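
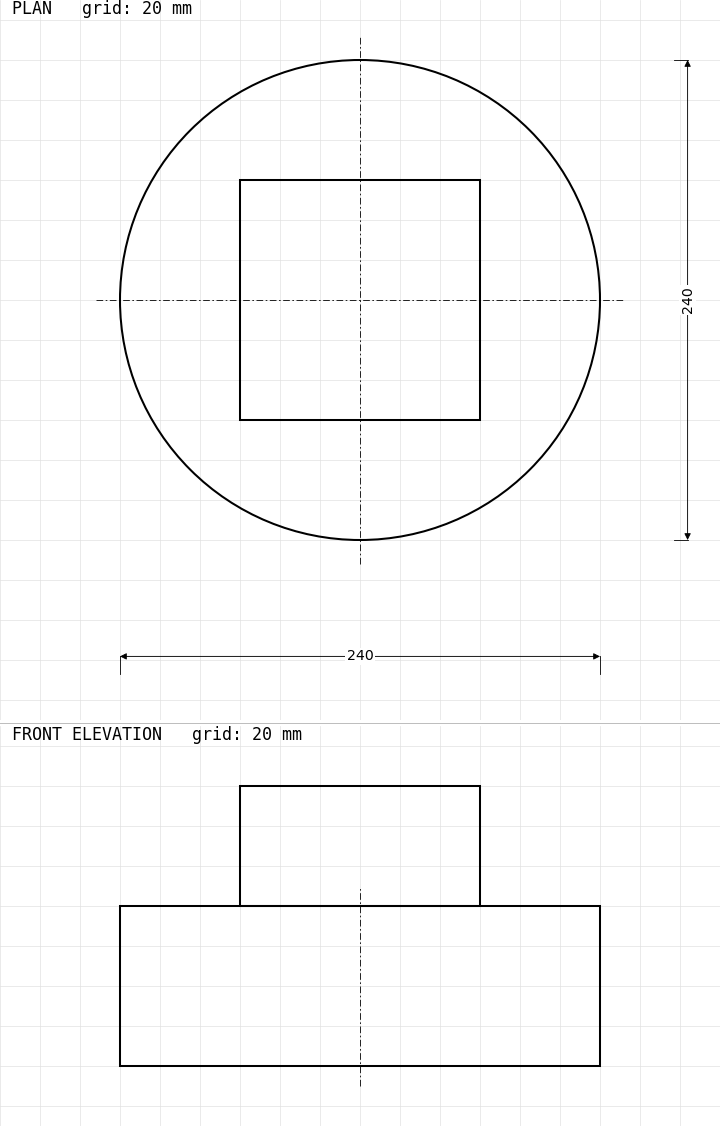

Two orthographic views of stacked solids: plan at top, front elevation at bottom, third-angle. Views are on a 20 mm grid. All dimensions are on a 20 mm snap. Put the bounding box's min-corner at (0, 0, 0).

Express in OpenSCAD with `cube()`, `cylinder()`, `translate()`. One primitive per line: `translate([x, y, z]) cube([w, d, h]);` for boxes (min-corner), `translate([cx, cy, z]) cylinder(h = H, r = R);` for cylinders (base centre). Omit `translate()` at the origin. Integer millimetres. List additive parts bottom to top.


translate([120, 120, 0]) cylinder(h = 80, r = 120);
translate([60, 60, 80]) cube([120, 120, 60]);


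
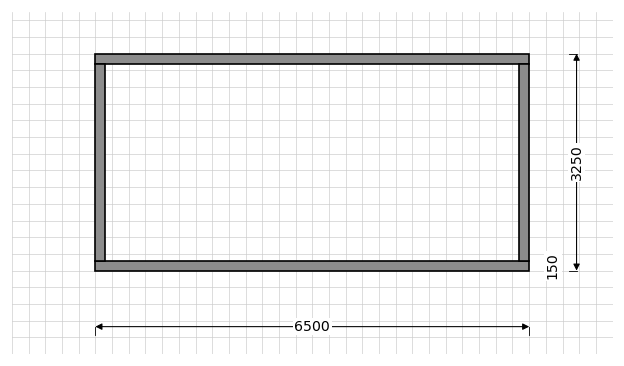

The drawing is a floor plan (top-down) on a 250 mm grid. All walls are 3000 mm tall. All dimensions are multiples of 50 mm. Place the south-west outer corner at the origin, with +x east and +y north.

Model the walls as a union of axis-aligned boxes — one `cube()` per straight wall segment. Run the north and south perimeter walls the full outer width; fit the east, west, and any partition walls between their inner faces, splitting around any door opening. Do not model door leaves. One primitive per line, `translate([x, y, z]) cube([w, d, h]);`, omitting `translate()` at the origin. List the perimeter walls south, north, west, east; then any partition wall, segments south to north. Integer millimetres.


cube([6500, 150, 3000]);
translate([0, 3100, 0]) cube([6500, 150, 3000]);
translate([0, 150, 0]) cube([150, 2950, 3000]);
translate([6350, 150, 0]) cube([150, 2950, 3000]);


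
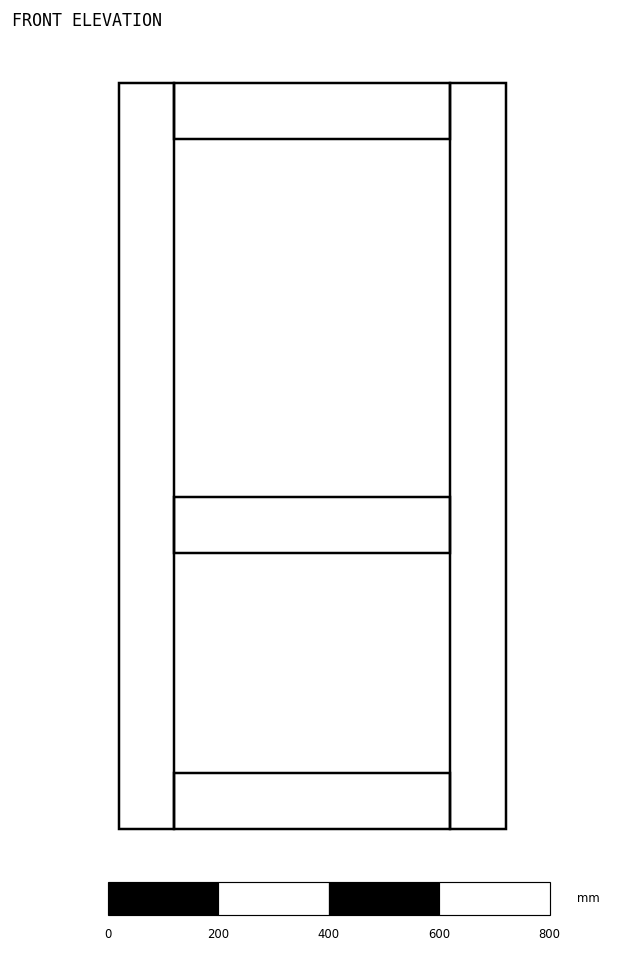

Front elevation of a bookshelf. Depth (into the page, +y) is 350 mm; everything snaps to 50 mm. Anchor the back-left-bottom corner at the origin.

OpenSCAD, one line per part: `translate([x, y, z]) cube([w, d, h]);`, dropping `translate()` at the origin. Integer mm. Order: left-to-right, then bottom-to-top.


cube([100, 350, 1350]);
translate([100, 0, 0]) cube([500, 350, 100]);
translate([100, 0, 500]) cube([500, 350, 100]);
translate([100, 0, 1250]) cube([500, 350, 100]);
translate([600, 0, 0]) cube([100, 350, 1350]);


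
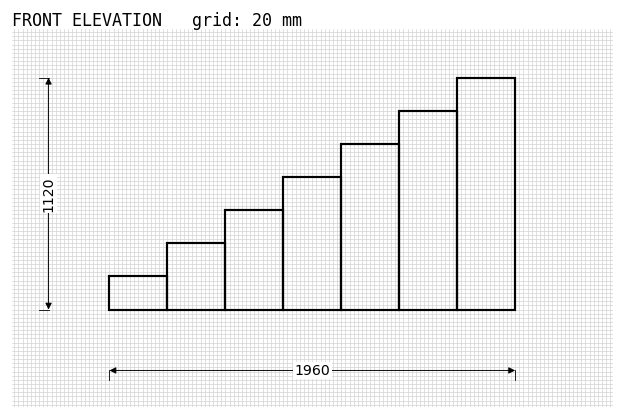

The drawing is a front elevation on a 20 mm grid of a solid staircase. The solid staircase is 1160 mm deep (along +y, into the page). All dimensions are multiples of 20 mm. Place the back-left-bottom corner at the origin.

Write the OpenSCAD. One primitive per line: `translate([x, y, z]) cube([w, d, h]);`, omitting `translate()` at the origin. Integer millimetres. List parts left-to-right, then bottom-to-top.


cube([280, 1160, 160]);
translate([280, 0, 0]) cube([280, 1160, 320]);
translate([560, 0, 0]) cube([280, 1160, 480]);
translate([840, 0, 0]) cube([280, 1160, 640]);
translate([1120, 0, 0]) cube([280, 1160, 800]);
translate([1400, 0, 0]) cube([280, 1160, 960]);
translate([1680, 0, 0]) cube([280, 1160, 1120]);


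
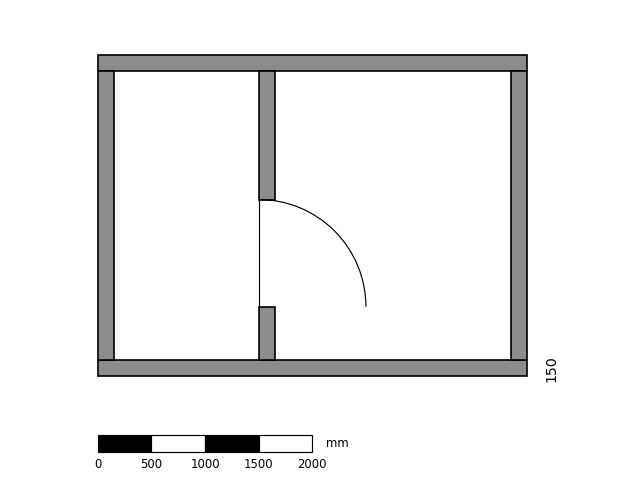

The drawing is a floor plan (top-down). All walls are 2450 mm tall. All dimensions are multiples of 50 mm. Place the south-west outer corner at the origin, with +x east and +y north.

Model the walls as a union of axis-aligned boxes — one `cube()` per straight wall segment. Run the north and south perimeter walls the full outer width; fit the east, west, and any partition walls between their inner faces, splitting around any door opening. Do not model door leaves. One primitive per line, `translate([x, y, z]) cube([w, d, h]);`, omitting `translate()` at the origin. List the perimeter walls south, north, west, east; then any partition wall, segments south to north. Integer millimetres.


cube([4000, 150, 2450]);
translate([0, 2850, 0]) cube([4000, 150, 2450]);
translate([0, 150, 0]) cube([150, 2700, 2450]);
translate([3850, 150, 0]) cube([150, 2700, 2450]);
translate([1500, 150, 0]) cube([150, 500, 2450]);
translate([1500, 1650, 0]) cube([150, 1200, 2450]);


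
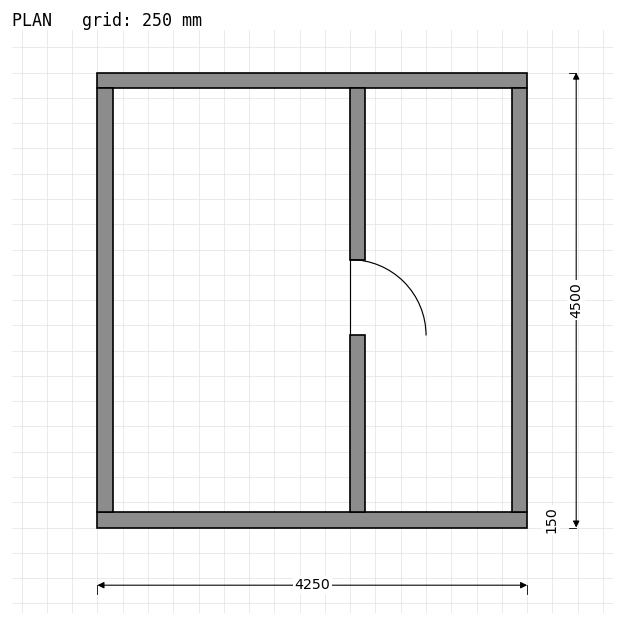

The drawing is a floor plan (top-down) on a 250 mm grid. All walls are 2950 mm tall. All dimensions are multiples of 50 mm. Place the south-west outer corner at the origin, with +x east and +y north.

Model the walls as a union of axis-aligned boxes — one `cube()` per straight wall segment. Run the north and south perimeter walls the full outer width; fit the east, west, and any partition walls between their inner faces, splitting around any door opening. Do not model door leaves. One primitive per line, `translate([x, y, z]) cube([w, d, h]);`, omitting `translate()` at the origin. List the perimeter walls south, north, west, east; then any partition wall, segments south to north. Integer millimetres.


cube([4250, 150, 2950]);
translate([0, 4350, 0]) cube([4250, 150, 2950]);
translate([0, 150, 0]) cube([150, 4200, 2950]);
translate([4100, 150, 0]) cube([150, 4200, 2950]);
translate([2500, 150, 0]) cube([150, 1750, 2950]);
translate([2500, 2650, 0]) cube([150, 1700, 2950]);


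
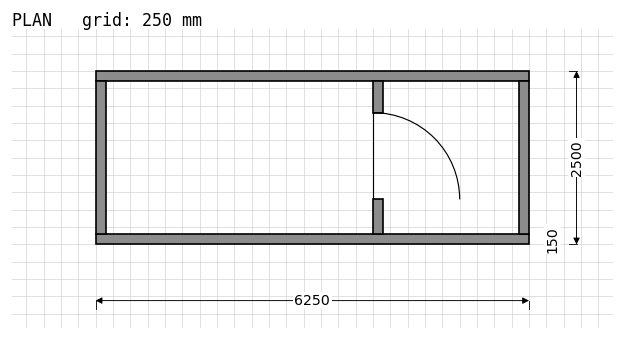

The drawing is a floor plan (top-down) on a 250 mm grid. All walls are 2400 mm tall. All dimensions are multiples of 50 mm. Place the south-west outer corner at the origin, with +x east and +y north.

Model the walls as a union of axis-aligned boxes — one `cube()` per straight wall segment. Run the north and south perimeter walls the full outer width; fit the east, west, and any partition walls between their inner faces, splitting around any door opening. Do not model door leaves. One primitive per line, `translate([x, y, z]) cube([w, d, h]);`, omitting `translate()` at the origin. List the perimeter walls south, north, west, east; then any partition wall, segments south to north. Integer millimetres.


cube([6250, 150, 2400]);
translate([0, 2350, 0]) cube([6250, 150, 2400]);
translate([0, 150, 0]) cube([150, 2200, 2400]);
translate([6100, 150, 0]) cube([150, 2200, 2400]);
translate([4000, 150, 0]) cube([150, 500, 2400]);
translate([4000, 1900, 0]) cube([150, 450, 2400]);


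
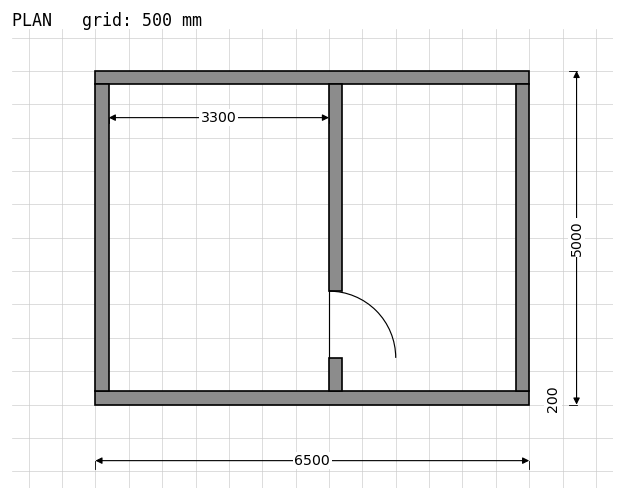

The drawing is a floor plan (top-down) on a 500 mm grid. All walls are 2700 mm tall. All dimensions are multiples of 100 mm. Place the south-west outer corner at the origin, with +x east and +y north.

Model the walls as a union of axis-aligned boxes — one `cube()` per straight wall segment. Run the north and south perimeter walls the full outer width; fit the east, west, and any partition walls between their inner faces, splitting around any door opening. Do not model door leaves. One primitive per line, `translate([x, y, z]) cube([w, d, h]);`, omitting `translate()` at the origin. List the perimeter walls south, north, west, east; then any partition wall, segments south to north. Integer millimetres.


cube([6500, 200, 2700]);
translate([0, 4800, 0]) cube([6500, 200, 2700]);
translate([0, 200, 0]) cube([200, 4600, 2700]);
translate([6300, 200, 0]) cube([200, 4600, 2700]);
translate([3500, 200, 0]) cube([200, 500, 2700]);
translate([3500, 1700, 0]) cube([200, 3100, 2700]);


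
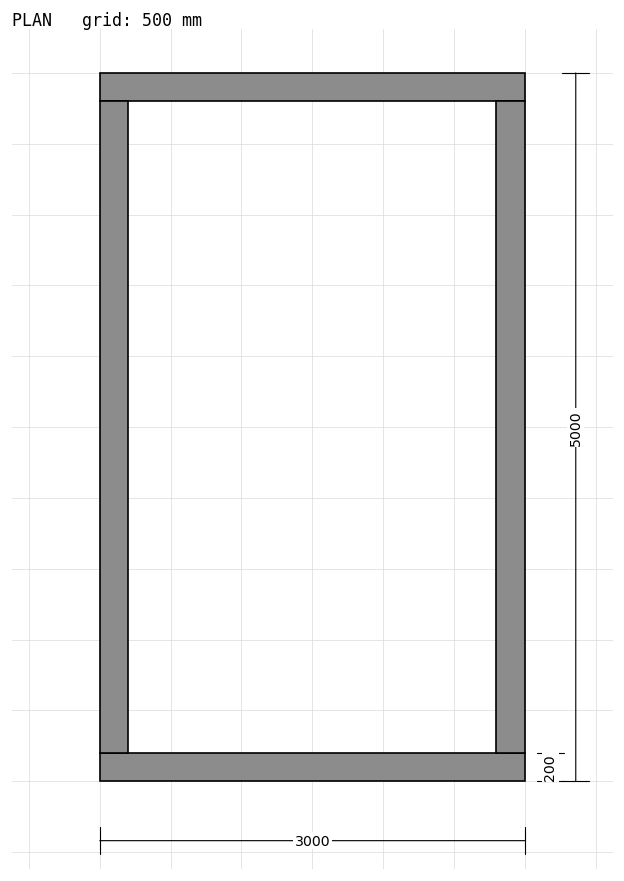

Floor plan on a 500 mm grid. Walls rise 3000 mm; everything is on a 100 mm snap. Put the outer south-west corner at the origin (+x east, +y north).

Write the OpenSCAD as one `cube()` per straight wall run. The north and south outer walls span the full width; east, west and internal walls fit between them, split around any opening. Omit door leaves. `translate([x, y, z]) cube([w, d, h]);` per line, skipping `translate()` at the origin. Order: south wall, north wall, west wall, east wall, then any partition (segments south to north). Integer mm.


cube([3000, 200, 3000]);
translate([0, 4800, 0]) cube([3000, 200, 3000]);
translate([0, 200, 0]) cube([200, 4600, 3000]);
translate([2800, 200, 0]) cube([200, 4600, 3000]);


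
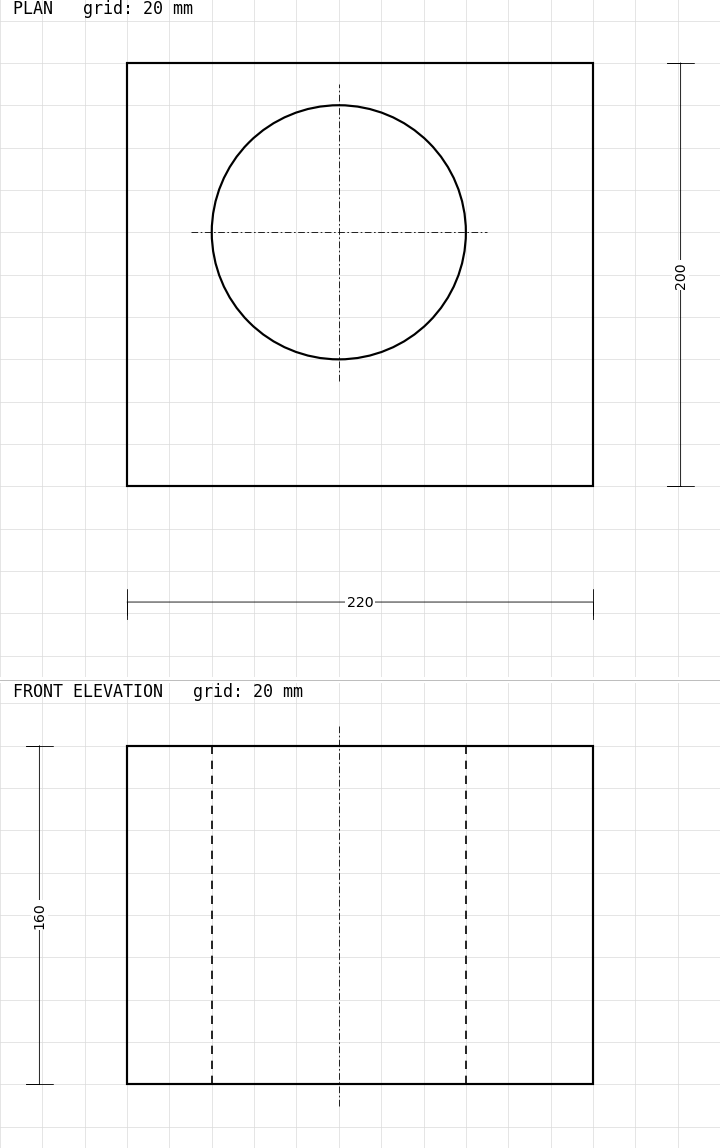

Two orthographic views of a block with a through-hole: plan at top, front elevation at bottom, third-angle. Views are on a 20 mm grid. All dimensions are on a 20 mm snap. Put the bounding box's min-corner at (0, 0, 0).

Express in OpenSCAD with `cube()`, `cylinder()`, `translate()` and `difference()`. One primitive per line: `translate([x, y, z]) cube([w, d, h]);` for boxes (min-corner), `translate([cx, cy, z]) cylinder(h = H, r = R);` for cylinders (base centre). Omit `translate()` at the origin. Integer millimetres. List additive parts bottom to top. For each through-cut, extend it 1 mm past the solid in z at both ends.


difference() {
  cube([220, 200, 160]);
  translate([100, 120, -1]) cylinder(h = 162, r = 60);
}


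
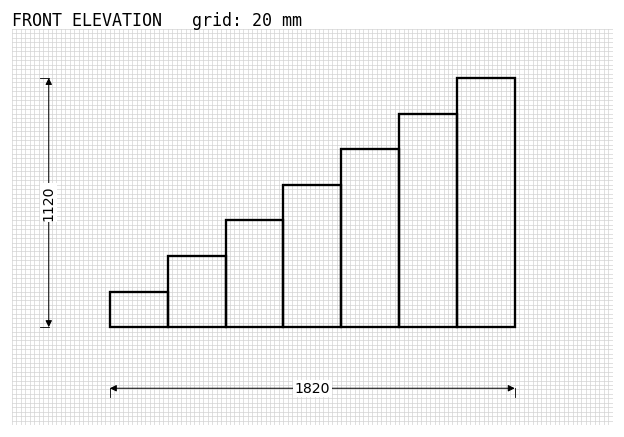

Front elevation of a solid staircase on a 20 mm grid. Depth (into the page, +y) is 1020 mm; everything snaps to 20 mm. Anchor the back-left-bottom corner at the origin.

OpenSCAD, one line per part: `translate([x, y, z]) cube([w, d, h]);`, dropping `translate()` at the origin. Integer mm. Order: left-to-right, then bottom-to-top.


cube([260, 1020, 160]);
translate([260, 0, 0]) cube([260, 1020, 320]);
translate([520, 0, 0]) cube([260, 1020, 480]);
translate([780, 0, 0]) cube([260, 1020, 640]);
translate([1040, 0, 0]) cube([260, 1020, 800]);
translate([1300, 0, 0]) cube([260, 1020, 960]);
translate([1560, 0, 0]) cube([260, 1020, 1120]);


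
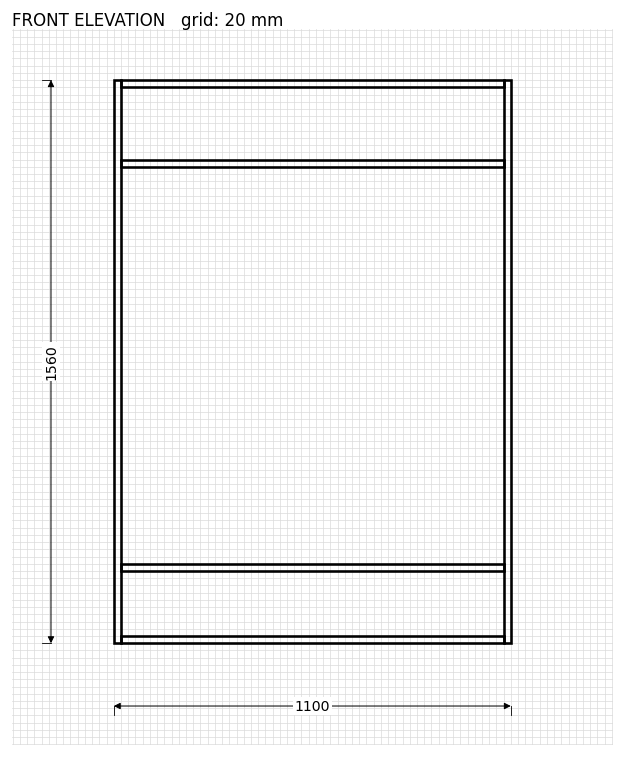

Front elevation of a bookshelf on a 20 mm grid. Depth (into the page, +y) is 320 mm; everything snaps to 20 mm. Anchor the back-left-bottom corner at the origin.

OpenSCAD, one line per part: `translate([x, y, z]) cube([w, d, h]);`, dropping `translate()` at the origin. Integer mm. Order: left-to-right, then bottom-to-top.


cube([20, 320, 1560]);
translate([20, 0, 0]) cube([1060, 320, 20]);
translate([20, 0, 200]) cube([1060, 320, 20]);
translate([20, 0, 1320]) cube([1060, 320, 20]);
translate([20, 0, 1540]) cube([1060, 320, 20]);
translate([1080, 0, 0]) cube([20, 320, 1560]);


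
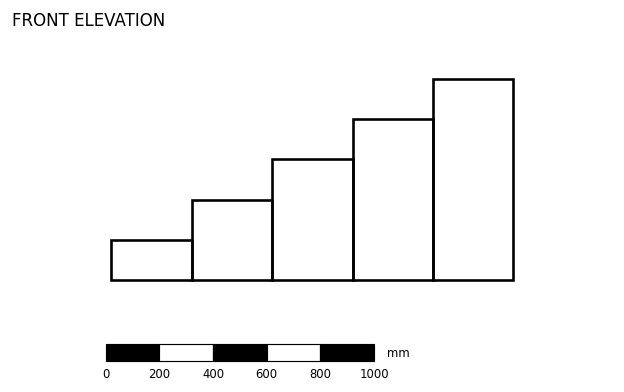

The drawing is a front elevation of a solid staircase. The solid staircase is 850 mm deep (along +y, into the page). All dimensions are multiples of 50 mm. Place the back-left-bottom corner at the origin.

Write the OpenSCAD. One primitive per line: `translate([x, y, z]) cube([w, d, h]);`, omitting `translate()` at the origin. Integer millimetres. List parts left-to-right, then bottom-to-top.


cube([300, 850, 150]);
translate([300, 0, 0]) cube([300, 850, 300]);
translate([600, 0, 0]) cube([300, 850, 450]);
translate([900, 0, 0]) cube([300, 850, 600]);
translate([1200, 0, 0]) cube([300, 850, 750]);


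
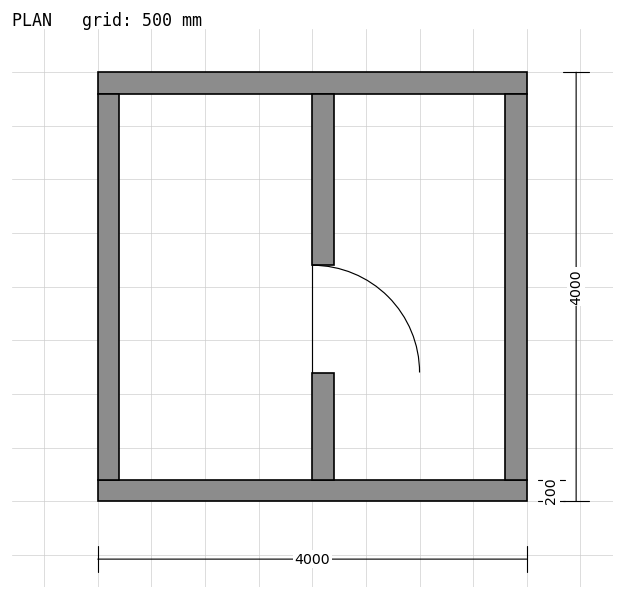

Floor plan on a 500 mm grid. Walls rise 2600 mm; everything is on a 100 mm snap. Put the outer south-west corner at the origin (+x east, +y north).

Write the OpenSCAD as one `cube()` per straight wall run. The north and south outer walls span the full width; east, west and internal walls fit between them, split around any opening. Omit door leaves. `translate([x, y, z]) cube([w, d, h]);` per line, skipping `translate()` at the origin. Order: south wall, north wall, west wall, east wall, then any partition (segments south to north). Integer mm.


cube([4000, 200, 2600]);
translate([0, 3800, 0]) cube([4000, 200, 2600]);
translate([0, 200, 0]) cube([200, 3600, 2600]);
translate([3800, 200, 0]) cube([200, 3600, 2600]);
translate([2000, 200, 0]) cube([200, 1000, 2600]);
translate([2000, 2200, 0]) cube([200, 1600, 2600]);


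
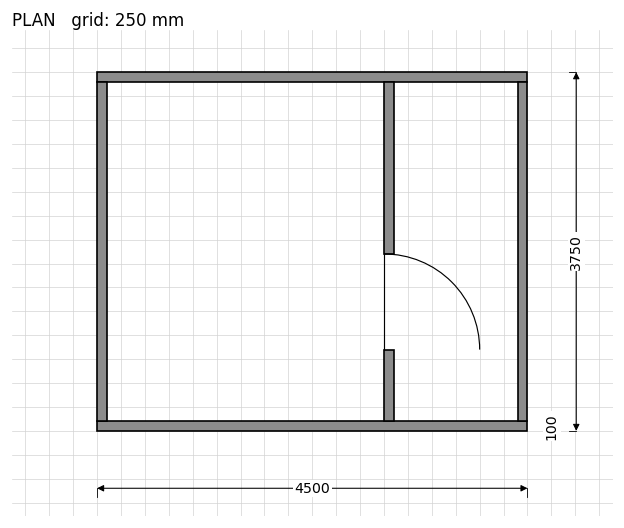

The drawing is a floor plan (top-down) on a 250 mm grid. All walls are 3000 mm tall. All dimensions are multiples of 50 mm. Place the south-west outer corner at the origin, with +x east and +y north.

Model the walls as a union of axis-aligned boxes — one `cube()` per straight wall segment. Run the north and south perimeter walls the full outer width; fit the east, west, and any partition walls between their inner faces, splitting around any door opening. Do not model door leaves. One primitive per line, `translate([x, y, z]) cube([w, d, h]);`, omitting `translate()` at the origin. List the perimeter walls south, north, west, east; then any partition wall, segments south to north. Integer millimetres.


cube([4500, 100, 3000]);
translate([0, 3650, 0]) cube([4500, 100, 3000]);
translate([0, 100, 0]) cube([100, 3550, 3000]);
translate([4400, 100, 0]) cube([100, 3550, 3000]);
translate([3000, 100, 0]) cube([100, 750, 3000]);
translate([3000, 1850, 0]) cube([100, 1800, 3000]);


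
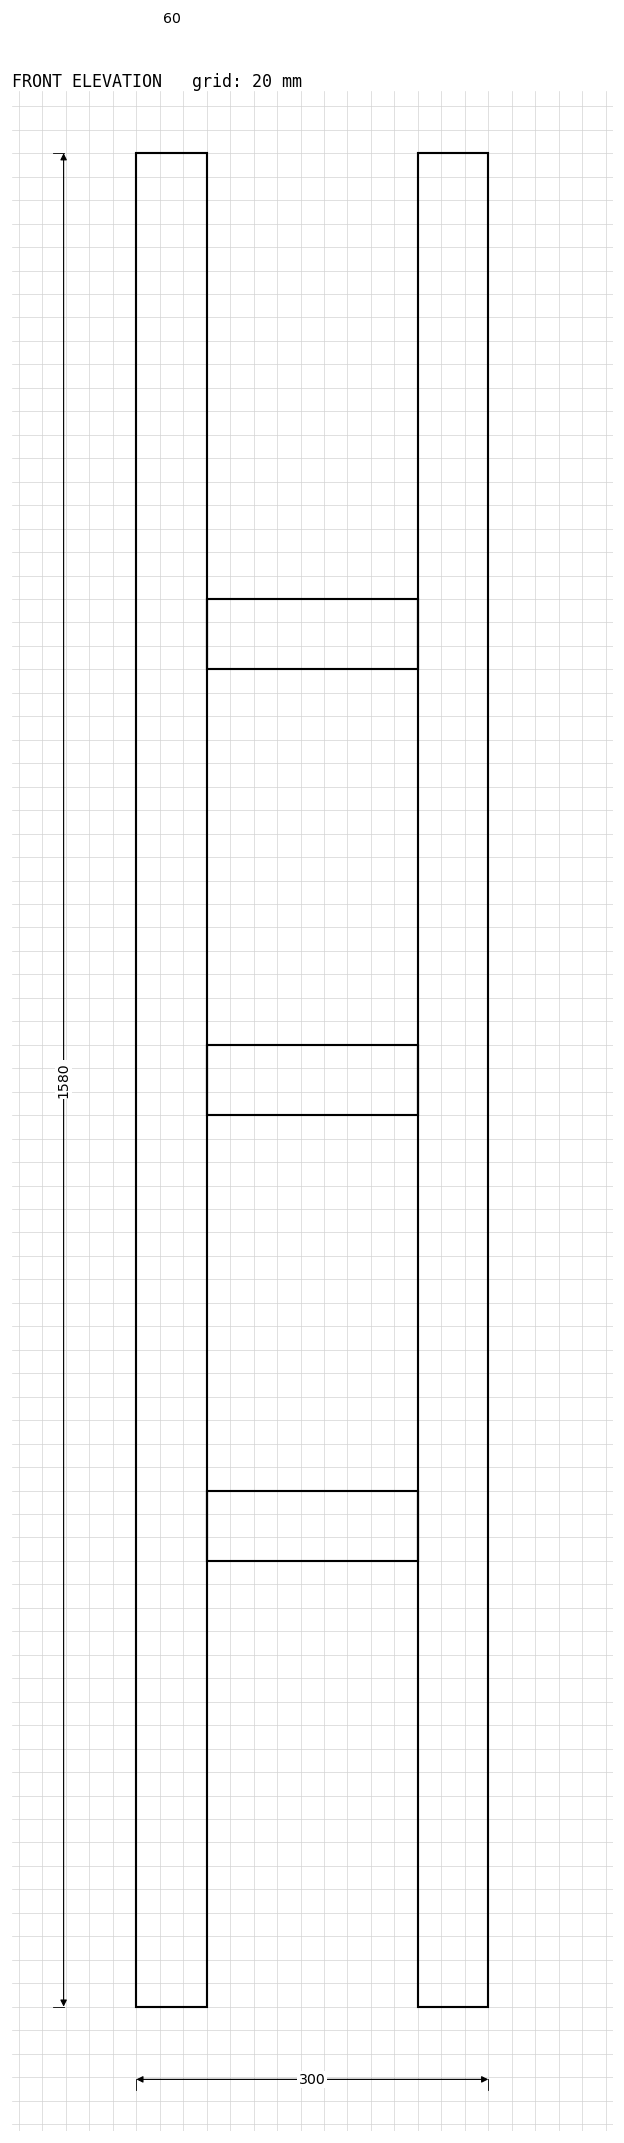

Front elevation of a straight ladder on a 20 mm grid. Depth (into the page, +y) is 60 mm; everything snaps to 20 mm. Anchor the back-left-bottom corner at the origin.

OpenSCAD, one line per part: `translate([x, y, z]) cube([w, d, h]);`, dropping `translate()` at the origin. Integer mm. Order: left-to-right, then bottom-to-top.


cube([60, 60, 1580]);
translate([60, 0, 380]) cube([180, 60, 60]);
translate([60, 0, 760]) cube([180, 60, 60]);
translate([60, 0, 1140]) cube([180, 60, 60]);
translate([240, 0, 0]) cube([60, 60, 1580]);


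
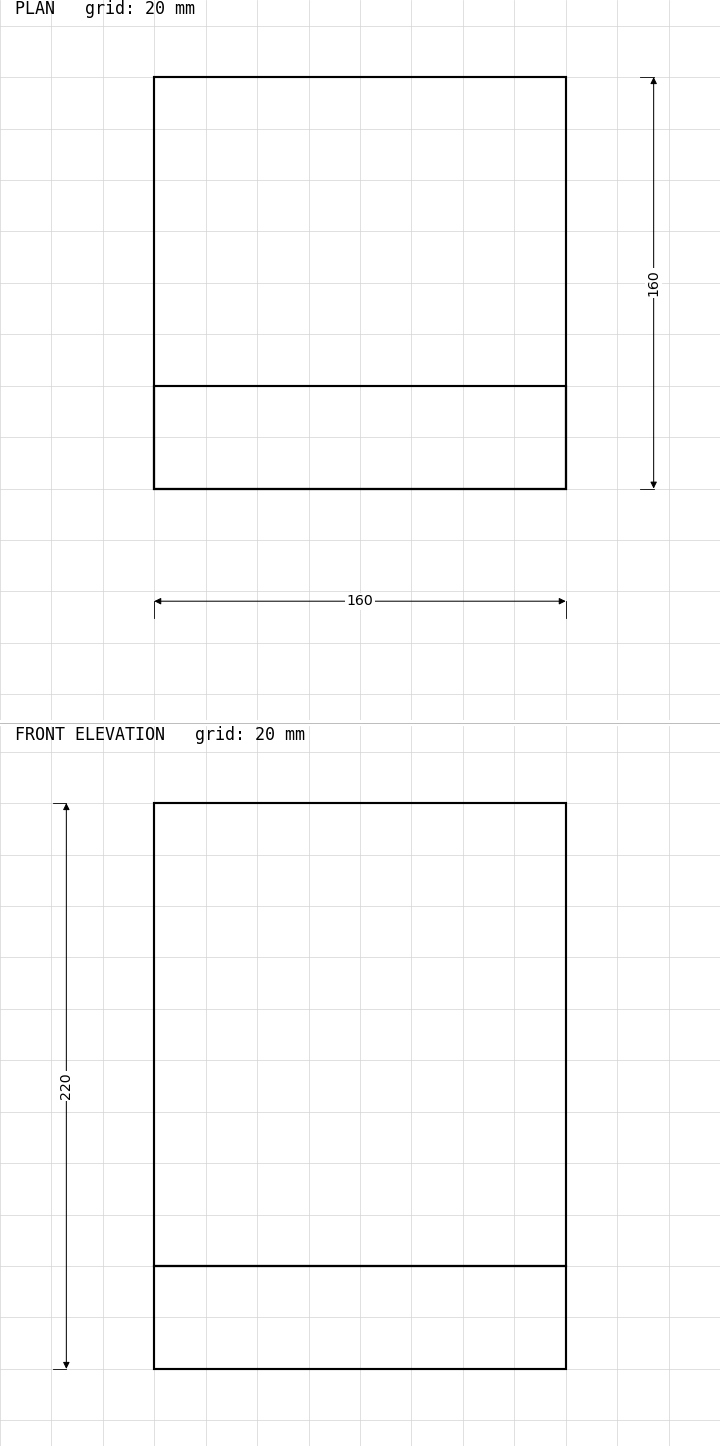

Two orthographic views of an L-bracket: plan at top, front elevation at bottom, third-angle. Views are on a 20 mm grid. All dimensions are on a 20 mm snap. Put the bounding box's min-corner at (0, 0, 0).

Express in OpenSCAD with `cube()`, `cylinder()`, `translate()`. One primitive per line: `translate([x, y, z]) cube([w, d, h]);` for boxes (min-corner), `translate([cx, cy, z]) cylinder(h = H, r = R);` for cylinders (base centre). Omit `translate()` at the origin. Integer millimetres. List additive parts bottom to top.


cube([160, 160, 40]);
translate([0, 0, 40]) cube([160, 40, 180]);


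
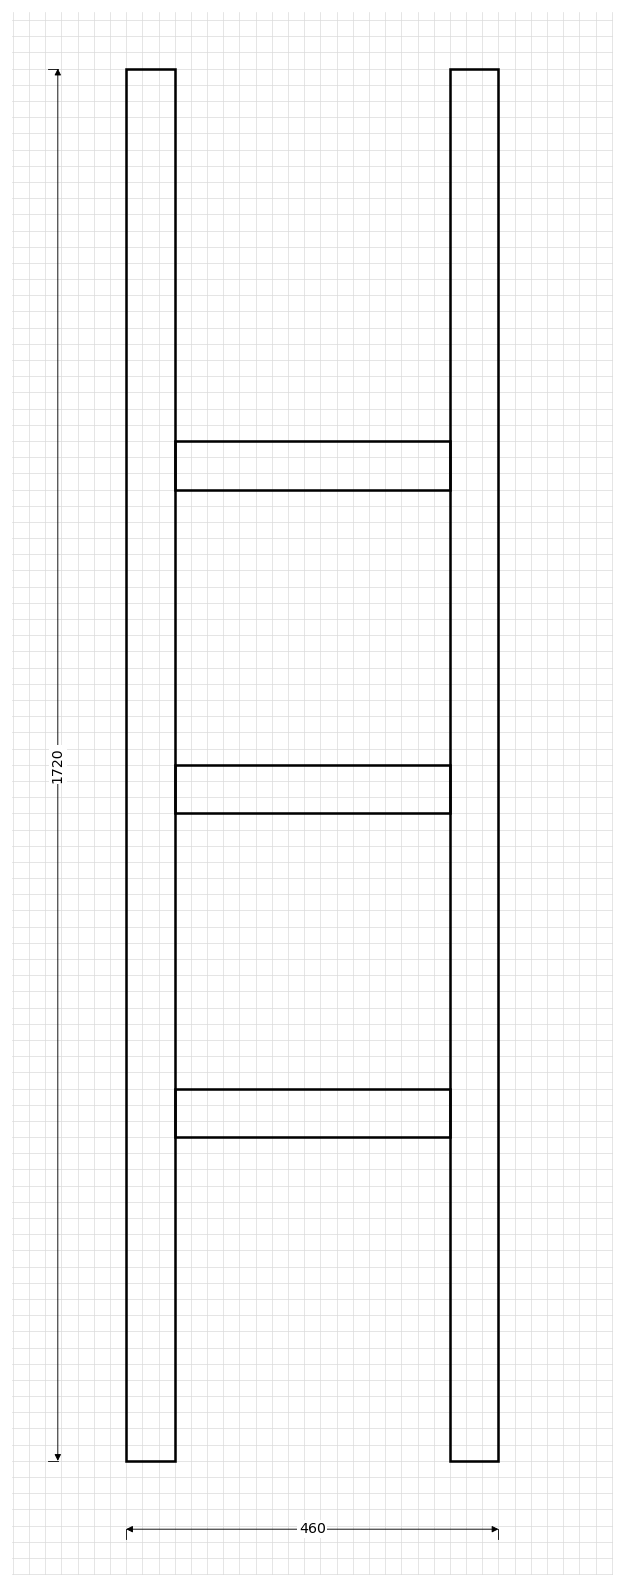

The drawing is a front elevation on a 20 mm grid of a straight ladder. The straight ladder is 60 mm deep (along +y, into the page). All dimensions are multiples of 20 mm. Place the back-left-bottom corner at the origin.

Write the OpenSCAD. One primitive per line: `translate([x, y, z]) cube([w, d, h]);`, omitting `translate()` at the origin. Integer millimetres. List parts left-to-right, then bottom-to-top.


cube([60, 60, 1720]);
translate([60, 0, 400]) cube([340, 60, 60]);
translate([60, 0, 800]) cube([340, 60, 60]);
translate([60, 0, 1200]) cube([340, 60, 60]);
translate([400, 0, 0]) cube([60, 60, 1720]);


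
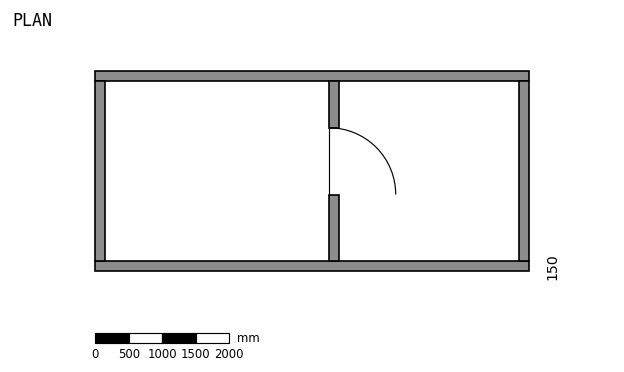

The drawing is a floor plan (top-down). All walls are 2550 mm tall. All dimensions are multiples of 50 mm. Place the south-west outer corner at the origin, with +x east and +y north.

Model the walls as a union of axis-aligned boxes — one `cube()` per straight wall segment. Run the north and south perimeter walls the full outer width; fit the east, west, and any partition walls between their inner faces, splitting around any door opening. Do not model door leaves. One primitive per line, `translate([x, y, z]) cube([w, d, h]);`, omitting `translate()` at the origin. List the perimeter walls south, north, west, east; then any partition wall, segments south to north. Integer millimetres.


cube([6500, 150, 2550]);
translate([0, 2850, 0]) cube([6500, 150, 2550]);
translate([0, 150, 0]) cube([150, 2700, 2550]);
translate([6350, 150, 0]) cube([150, 2700, 2550]);
translate([3500, 150, 0]) cube([150, 1000, 2550]);
translate([3500, 2150, 0]) cube([150, 700, 2550]);


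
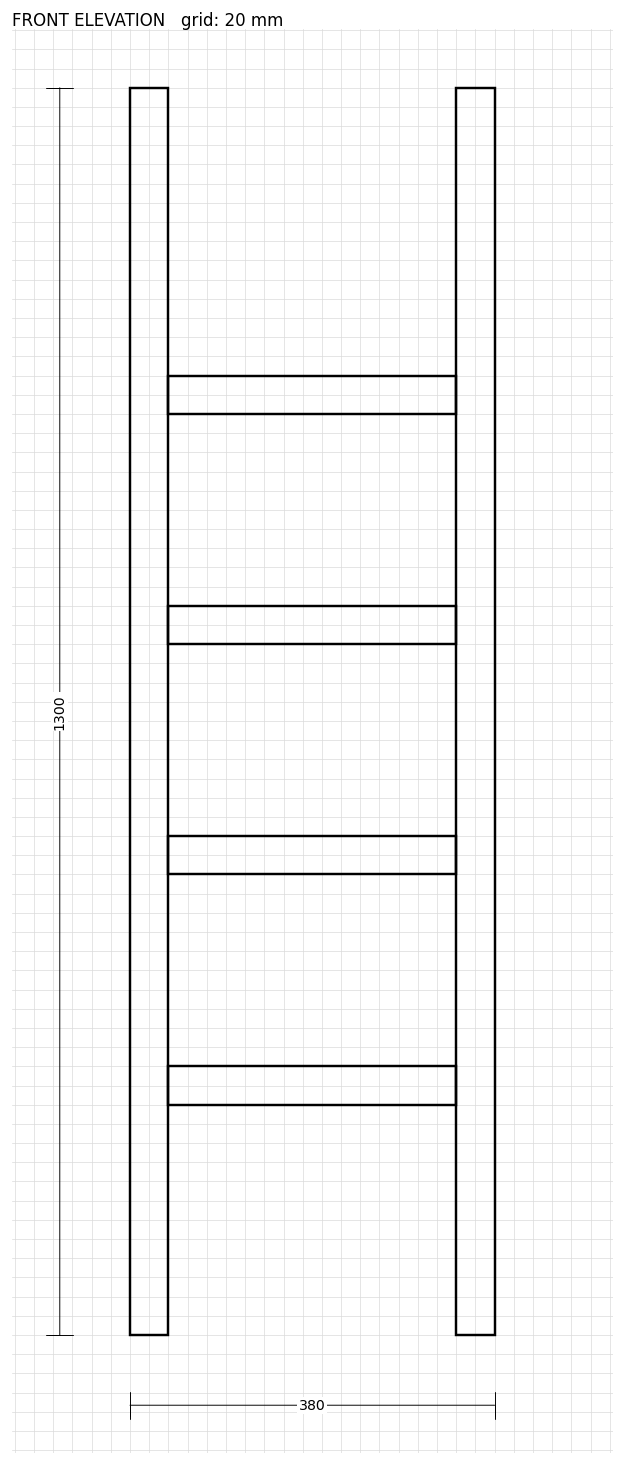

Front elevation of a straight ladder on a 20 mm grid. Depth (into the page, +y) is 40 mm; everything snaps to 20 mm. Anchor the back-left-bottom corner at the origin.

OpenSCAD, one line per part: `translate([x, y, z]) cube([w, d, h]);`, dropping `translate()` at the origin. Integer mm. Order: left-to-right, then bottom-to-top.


cube([40, 40, 1300]);
translate([40, 0, 240]) cube([300, 40, 40]);
translate([40, 0, 480]) cube([300, 40, 40]);
translate([40, 0, 720]) cube([300, 40, 40]);
translate([40, 0, 960]) cube([300, 40, 40]);
translate([340, 0, 0]) cube([40, 40, 1300]);


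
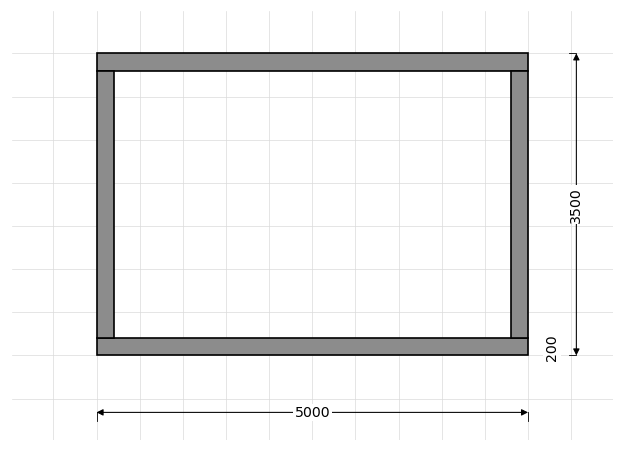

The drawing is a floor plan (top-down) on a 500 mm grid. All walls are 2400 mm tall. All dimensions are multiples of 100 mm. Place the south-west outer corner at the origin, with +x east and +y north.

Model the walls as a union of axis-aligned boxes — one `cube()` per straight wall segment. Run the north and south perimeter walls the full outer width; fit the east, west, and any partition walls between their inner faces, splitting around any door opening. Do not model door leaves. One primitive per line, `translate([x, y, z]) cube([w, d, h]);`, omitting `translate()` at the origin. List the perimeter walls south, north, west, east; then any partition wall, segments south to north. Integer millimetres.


cube([5000, 200, 2400]);
translate([0, 3300, 0]) cube([5000, 200, 2400]);
translate([0, 200, 0]) cube([200, 3100, 2400]);
translate([4800, 200, 0]) cube([200, 3100, 2400]);


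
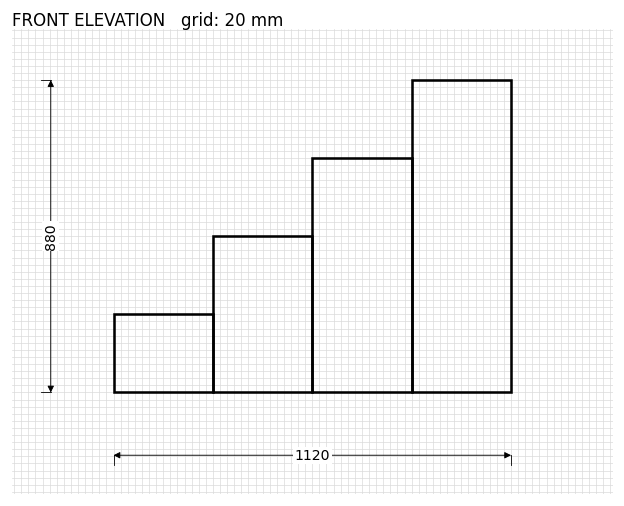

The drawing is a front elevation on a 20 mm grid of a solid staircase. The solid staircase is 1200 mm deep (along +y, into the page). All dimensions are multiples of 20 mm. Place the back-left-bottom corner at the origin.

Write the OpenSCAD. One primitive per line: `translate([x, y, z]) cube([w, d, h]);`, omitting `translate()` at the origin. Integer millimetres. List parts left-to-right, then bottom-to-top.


cube([280, 1200, 220]);
translate([280, 0, 0]) cube([280, 1200, 440]);
translate([560, 0, 0]) cube([280, 1200, 660]);
translate([840, 0, 0]) cube([280, 1200, 880]);


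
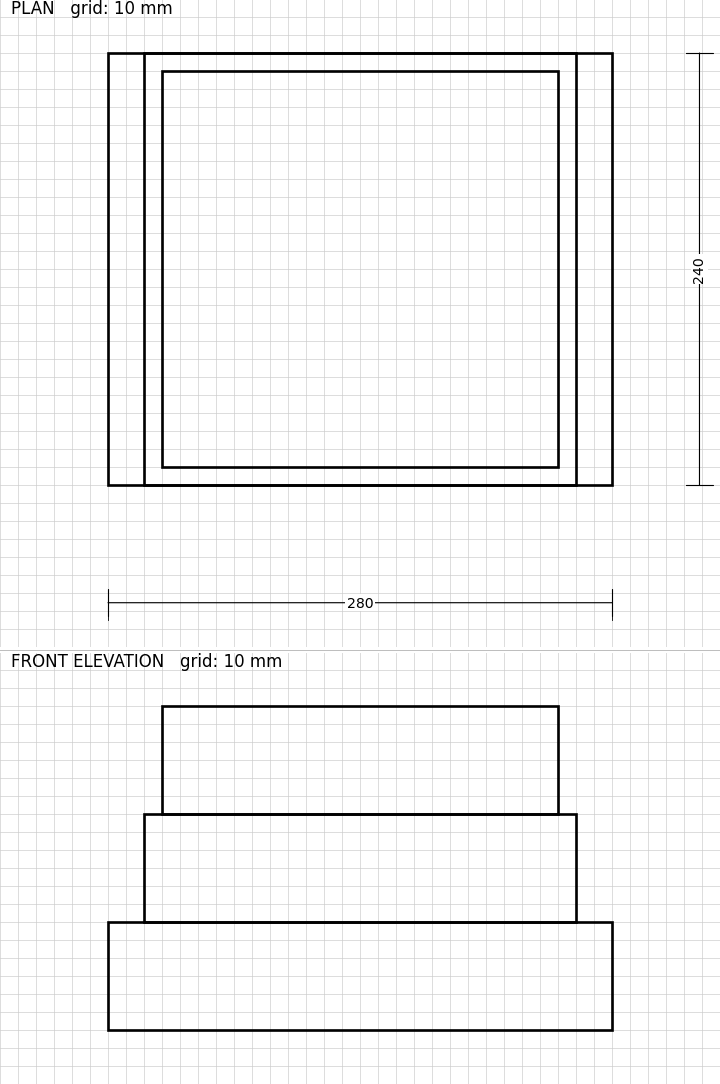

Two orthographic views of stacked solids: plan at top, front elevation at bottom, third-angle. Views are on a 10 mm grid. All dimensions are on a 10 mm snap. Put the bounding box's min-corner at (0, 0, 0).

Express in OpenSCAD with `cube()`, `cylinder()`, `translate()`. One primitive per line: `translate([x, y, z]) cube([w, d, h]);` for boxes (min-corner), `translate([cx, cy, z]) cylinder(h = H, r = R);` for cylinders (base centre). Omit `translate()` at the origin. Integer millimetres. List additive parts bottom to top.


cube([280, 240, 60]);
translate([20, 0, 60]) cube([240, 240, 60]);
translate([30, 10, 120]) cube([220, 220, 60]);


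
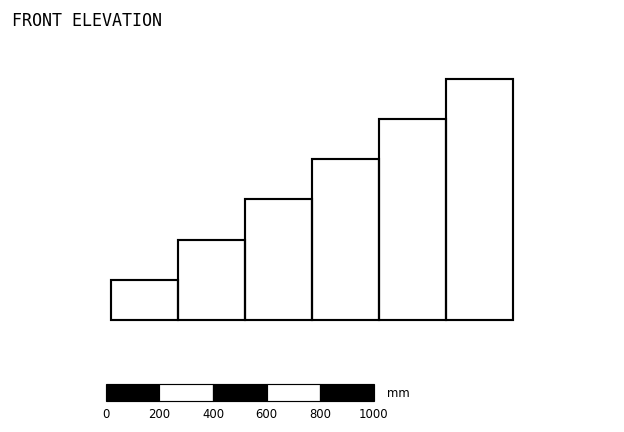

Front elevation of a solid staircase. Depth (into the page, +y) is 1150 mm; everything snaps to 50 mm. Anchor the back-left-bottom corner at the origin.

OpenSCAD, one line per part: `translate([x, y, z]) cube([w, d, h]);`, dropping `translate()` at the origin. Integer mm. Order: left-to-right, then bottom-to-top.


cube([250, 1150, 150]);
translate([250, 0, 0]) cube([250, 1150, 300]);
translate([500, 0, 0]) cube([250, 1150, 450]);
translate([750, 0, 0]) cube([250, 1150, 600]);
translate([1000, 0, 0]) cube([250, 1150, 750]);
translate([1250, 0, 0]) cube([250, 1150, 900]);


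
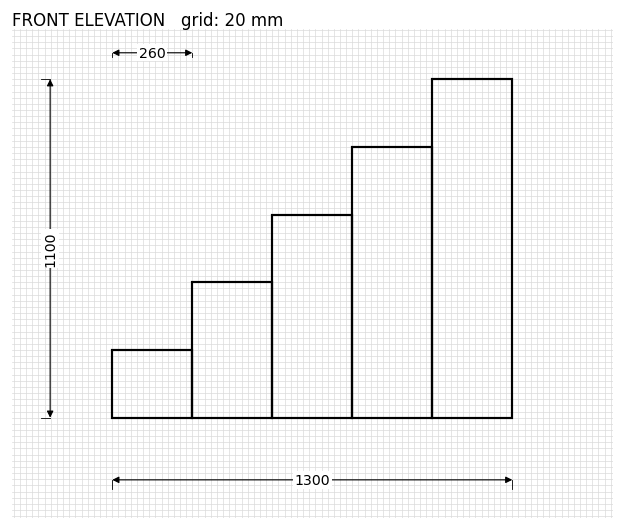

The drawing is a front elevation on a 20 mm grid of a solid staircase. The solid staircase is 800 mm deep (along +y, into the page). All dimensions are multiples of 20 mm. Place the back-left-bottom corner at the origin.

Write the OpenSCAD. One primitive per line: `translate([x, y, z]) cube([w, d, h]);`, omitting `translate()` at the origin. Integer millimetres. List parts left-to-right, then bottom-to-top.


cube([260, 800, 220]);
translate([260, 0, 0]) cube([260, 800, 440]);
translate([520, 0, 0]) cube([260, 800, 660]);
translate([780, 0, 0]) cube([260, 800, 880]);
translate([1040, 0, 0]) cube([260, 800, 1100]);


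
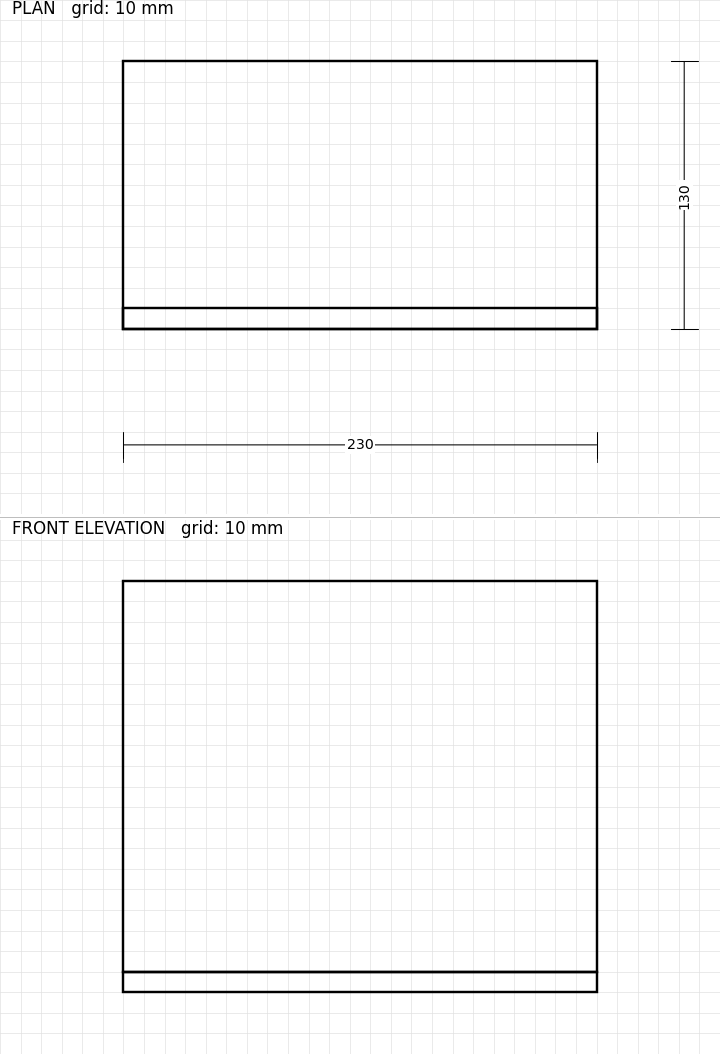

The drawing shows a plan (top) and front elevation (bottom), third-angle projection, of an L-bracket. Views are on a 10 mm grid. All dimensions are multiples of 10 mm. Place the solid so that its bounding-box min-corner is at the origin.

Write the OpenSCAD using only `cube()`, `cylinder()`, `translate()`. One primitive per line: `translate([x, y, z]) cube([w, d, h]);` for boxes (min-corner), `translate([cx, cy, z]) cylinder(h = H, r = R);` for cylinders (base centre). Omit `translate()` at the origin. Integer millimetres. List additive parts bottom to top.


cube([230, 130, 10]);
translate([0, 0, 10]) cube([230, 10, 190]);


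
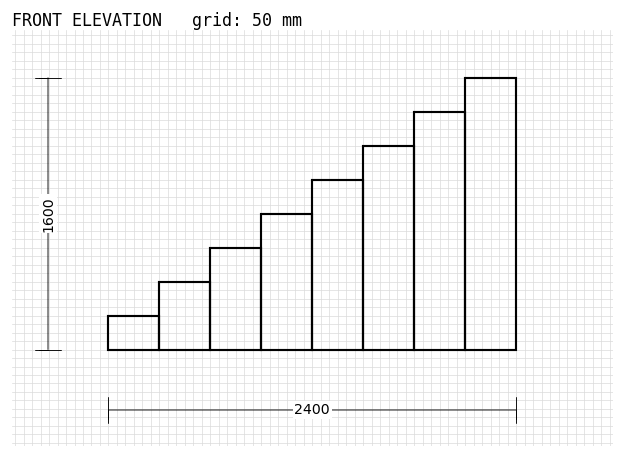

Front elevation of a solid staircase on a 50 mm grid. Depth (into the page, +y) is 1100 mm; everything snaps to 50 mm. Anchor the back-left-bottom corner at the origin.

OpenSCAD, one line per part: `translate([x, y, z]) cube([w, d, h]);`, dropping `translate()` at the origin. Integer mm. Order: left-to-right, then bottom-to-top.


cube([300, 1100, 200]);
translate([300, 0, 0]) cube([300, 1100, 400]);
translate([600, 0, 0]) cube([300, 1100, 600]);
translate([900, 0, 0]) cube([300, 1100, 800]);
translate([1200, 0, 0]) cube([300, 1100, 1000]);
translate([1500, 0, 0]) cube([300, 1100, 1200]);
translate([1800, 0, 0]) cube([300, 1100, 1400]);
translate([2100, 0, 0]) cube([300, 1100, 1600]);


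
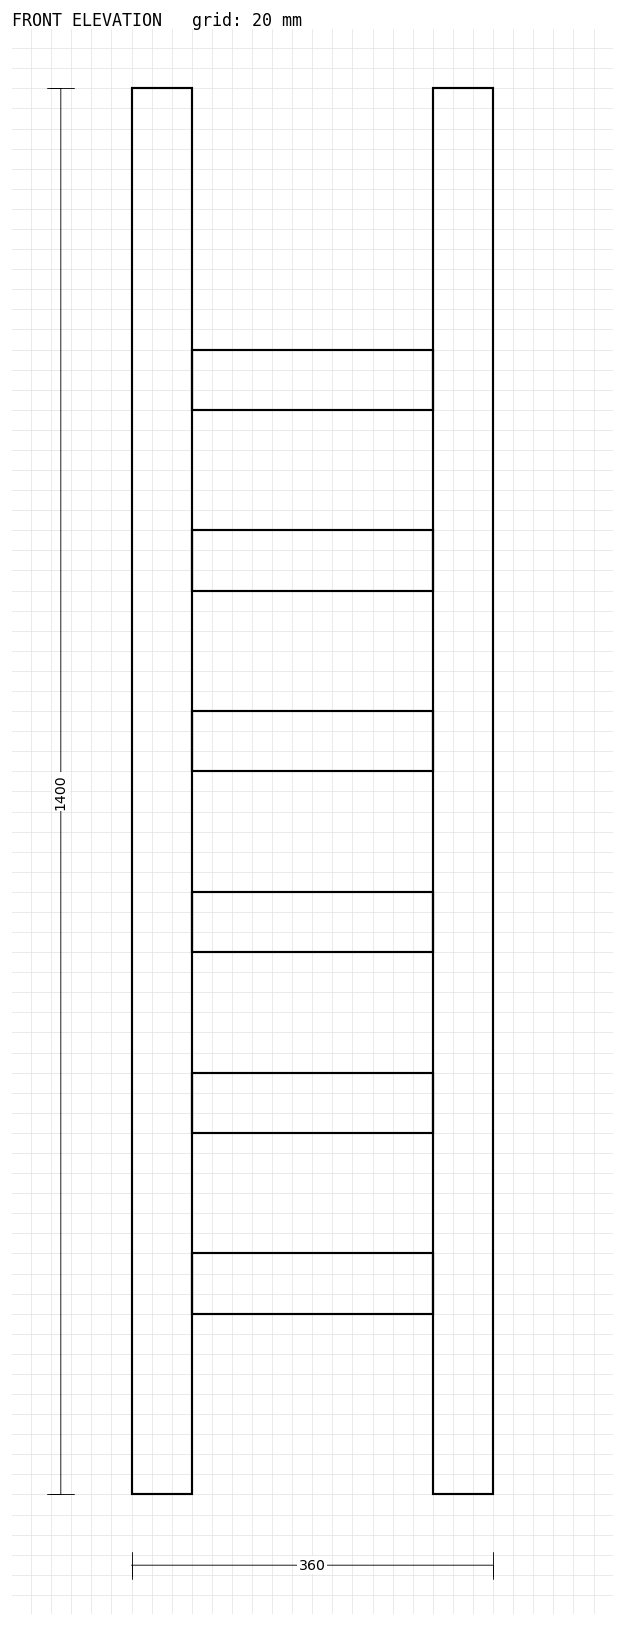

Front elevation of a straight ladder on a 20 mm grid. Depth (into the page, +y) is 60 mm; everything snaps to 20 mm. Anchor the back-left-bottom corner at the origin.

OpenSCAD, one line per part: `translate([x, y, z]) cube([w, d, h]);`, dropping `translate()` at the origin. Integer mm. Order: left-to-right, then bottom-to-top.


cube([60, 60, 1400]);
translate([60, 0, 180]) cube([240, 60, 60]);
translate([60, 0, 360]) cube([240, 60, 60]);
translate([60, 0, 540]) cube([240, 60, 60]);
translate([60, 0, 720]) cube([240, 60, 60]);
translate([60, 0, 900]) cube([240, 60, 60]);
translate([60, 0, 1080]) cube([240, 60, 60]);
translate([300, 0, 0]) cube([60, 60, 1400]);


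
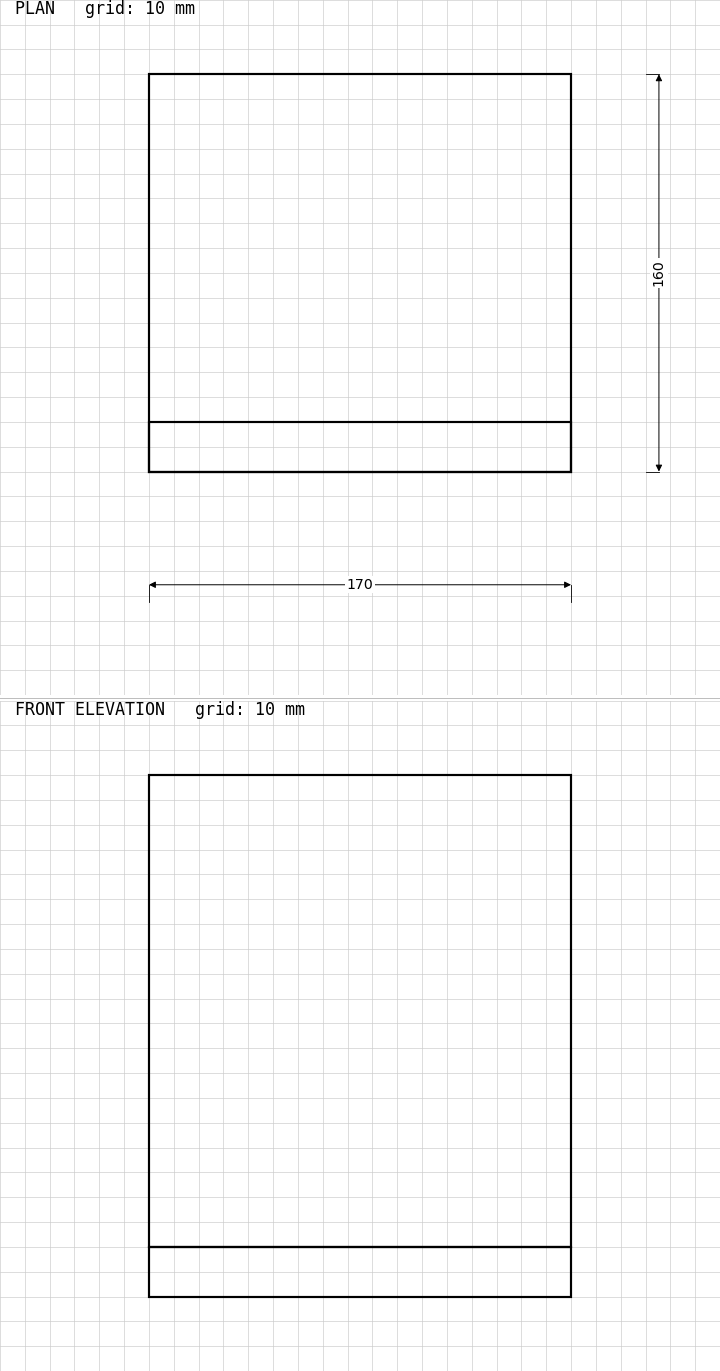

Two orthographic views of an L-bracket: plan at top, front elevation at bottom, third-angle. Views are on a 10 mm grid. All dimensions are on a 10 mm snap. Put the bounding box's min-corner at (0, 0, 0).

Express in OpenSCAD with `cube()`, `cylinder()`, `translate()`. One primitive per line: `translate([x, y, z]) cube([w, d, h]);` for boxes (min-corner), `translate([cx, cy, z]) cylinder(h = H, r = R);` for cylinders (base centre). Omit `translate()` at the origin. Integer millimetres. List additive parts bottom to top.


cube([170, 160, 20]);
translate([0, 0, 20]) cube([170, 20, 190]);


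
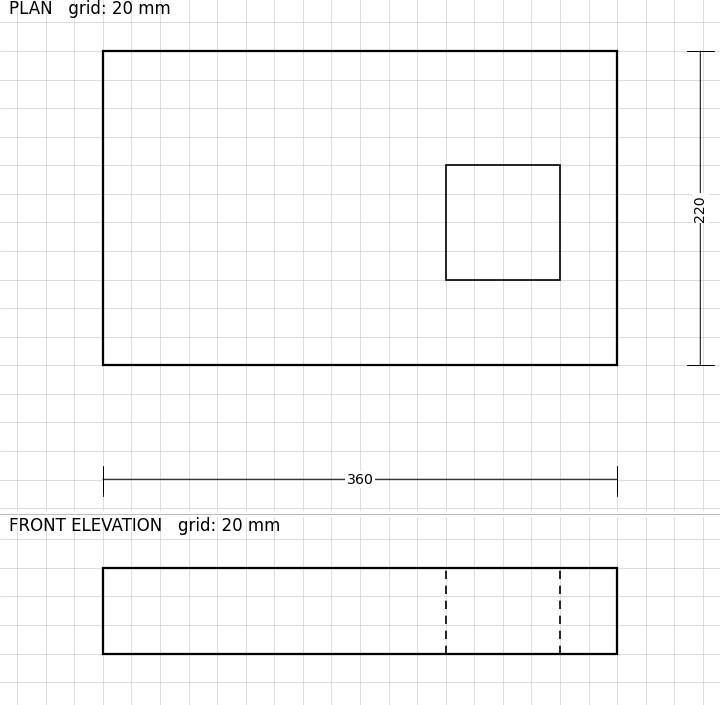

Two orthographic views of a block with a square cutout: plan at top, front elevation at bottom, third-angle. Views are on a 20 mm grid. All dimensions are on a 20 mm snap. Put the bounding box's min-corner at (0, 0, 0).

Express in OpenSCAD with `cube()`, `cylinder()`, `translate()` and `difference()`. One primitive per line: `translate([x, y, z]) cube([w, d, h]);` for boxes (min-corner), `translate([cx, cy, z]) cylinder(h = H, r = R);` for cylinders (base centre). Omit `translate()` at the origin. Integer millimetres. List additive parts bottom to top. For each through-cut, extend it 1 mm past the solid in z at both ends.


difference() {
  cube([360, 220, 60]);
  translate([240, 60, -1]) cube([80, 80, 62]);
}


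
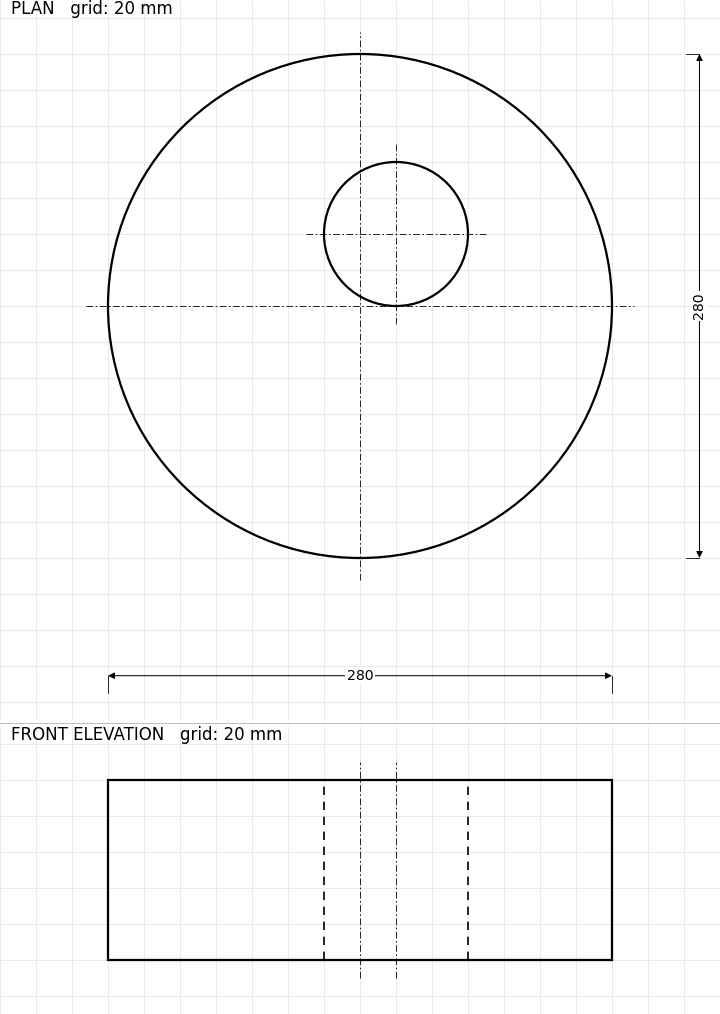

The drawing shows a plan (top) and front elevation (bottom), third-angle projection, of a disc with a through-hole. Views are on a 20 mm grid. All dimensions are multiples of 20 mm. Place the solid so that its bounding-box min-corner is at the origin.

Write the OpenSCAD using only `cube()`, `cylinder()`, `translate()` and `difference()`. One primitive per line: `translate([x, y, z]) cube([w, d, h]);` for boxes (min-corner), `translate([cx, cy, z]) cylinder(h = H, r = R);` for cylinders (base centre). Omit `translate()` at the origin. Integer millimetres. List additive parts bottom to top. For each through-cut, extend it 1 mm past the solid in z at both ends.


difference() {
  translate([140, 140, 0]) cylinder(h = 100, r = 140);
  translate([160, 180, -1]) cylinder(h = 102, r = 40);
}


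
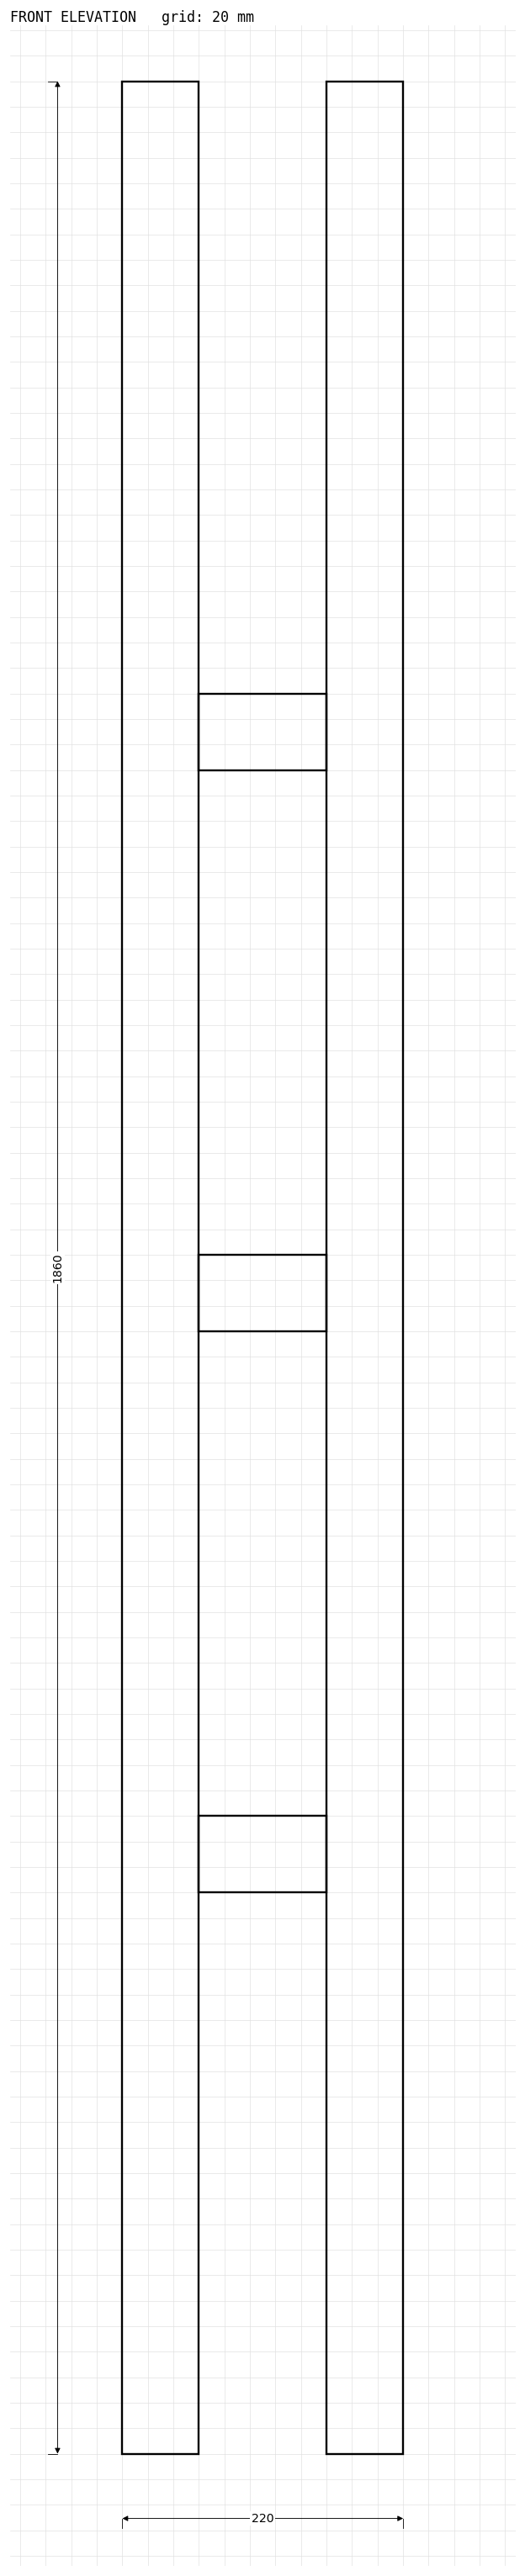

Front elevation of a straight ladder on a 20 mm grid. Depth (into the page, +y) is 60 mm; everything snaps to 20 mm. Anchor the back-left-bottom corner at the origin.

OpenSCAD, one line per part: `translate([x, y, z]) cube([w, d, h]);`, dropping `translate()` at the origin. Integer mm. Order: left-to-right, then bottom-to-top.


cube([60, 60, 1860]);
translate([60, 0, 440]) cube([100, 60, 60]);
translate([60, 0, 880]) cube([100, 60, 60]);
translate([60, 0, 1320]) cube([100, 60, 60]);
translate([160, 0, 0]) cube([60, 60, 1860]);


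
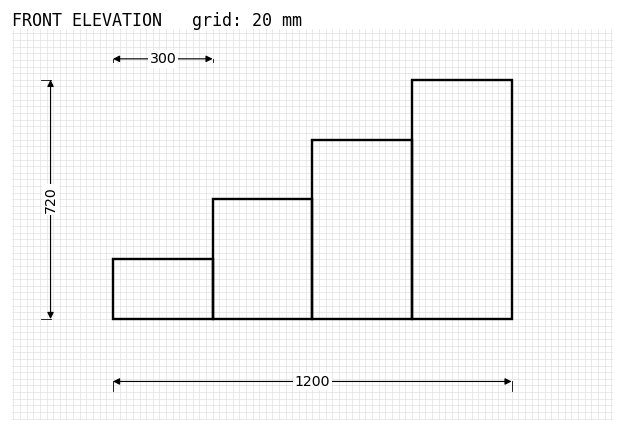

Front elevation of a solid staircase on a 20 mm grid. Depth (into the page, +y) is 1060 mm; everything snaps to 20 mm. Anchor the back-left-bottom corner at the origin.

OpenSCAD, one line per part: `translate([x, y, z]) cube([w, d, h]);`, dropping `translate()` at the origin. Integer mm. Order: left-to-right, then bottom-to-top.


cube([300, 1060, 180]);
translate([300, 0, 0]) cube([300, 1060, 360]);
translate([600, 0, 0]) cube([300, 1060, 540]);
translate([900, 0, 0]) cube([300, 1060, 720]);


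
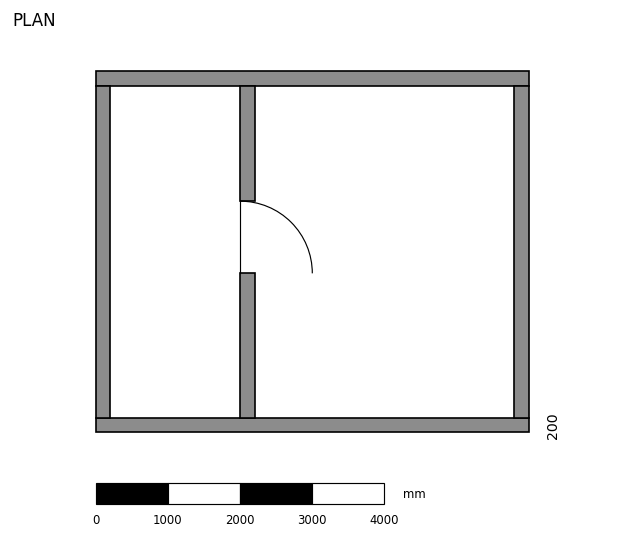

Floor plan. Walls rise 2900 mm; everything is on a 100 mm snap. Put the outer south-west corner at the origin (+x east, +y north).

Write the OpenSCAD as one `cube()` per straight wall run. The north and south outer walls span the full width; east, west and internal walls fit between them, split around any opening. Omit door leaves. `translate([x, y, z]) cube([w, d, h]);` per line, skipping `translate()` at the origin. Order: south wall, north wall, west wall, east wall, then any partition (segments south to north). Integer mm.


cube([6000, 200, 2900]);
translate([0, 4800, 0]) cube([6000, 200, 2900]);
translate([0, 200, 0]) cube([200, 4600, 2900]);
translate([5800, 200, 0]) cube([200, 4600, 2900]);
translate([2000, 200, 0]) cube([200, 2000, 2900]);
translate([2000, 3200, 0]) cube([200, 1600, 2900]);


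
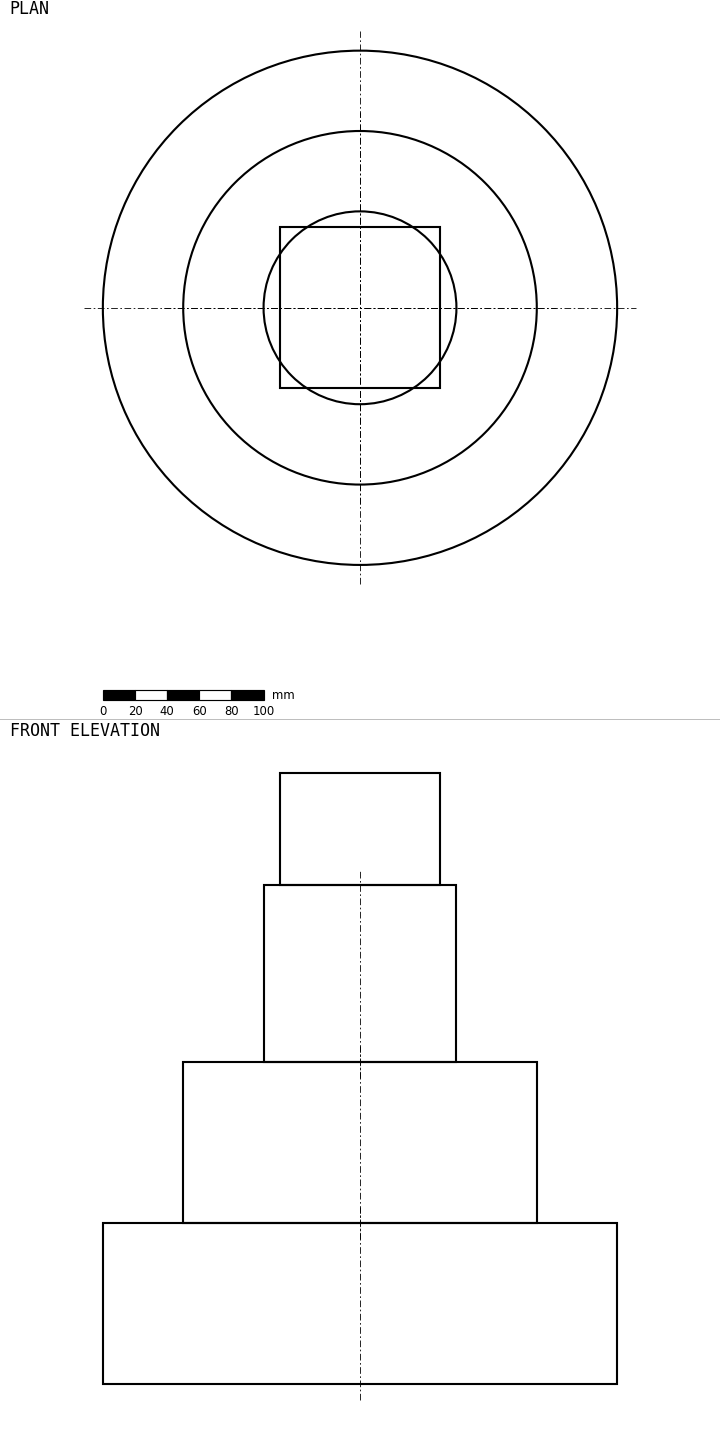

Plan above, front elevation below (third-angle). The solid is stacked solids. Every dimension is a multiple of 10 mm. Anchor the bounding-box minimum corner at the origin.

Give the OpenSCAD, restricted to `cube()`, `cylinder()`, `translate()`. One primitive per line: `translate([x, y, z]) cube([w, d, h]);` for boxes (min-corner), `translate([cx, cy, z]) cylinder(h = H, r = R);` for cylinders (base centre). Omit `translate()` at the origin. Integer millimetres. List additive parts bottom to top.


translate([160, 160, 0]) cylinder(h = 100, r = 160);
translate([160, 160, 100]) cylinder(h = 100, r = 110);
translate([160, 160, 200]) cylinder(h = 110, r = 60);
translate([110, 110, 310]) cube([100, 100, 70]);


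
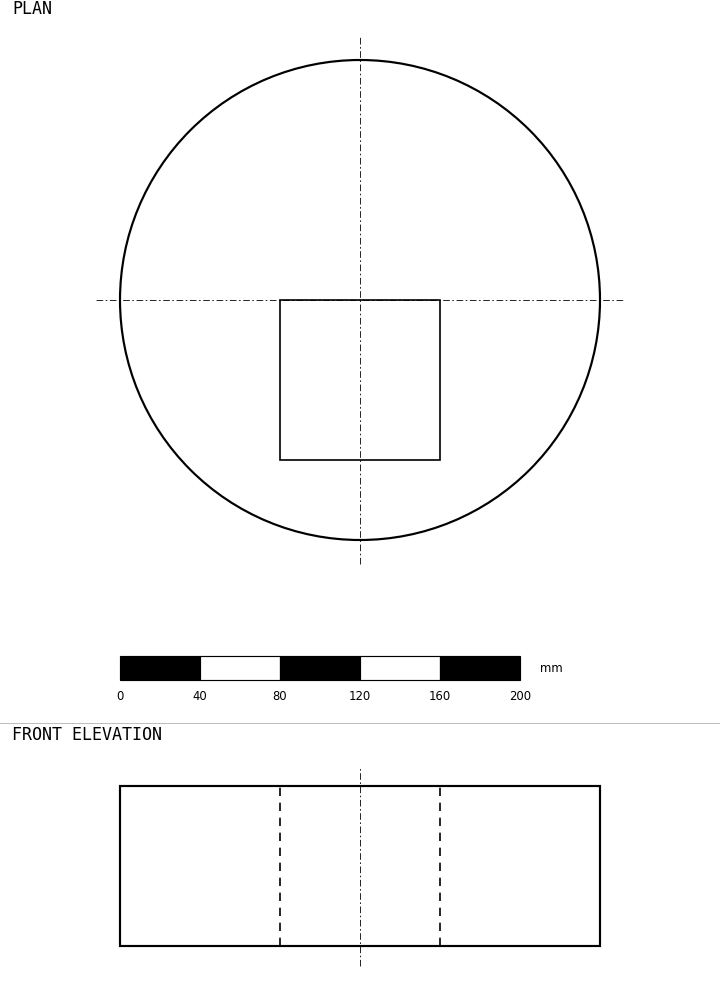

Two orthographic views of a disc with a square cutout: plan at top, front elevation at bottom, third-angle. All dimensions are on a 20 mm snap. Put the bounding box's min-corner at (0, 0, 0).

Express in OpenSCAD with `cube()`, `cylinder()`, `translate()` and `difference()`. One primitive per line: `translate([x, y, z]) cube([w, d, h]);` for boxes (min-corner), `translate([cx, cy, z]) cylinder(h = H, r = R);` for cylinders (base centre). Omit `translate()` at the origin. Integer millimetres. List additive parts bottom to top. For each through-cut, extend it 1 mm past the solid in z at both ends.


difference() {
  translate([120, 120, 0]) cylinder(h = 80, r = 120);
  translate([80, 40, -1]) cube([80, 80, 82]);
}


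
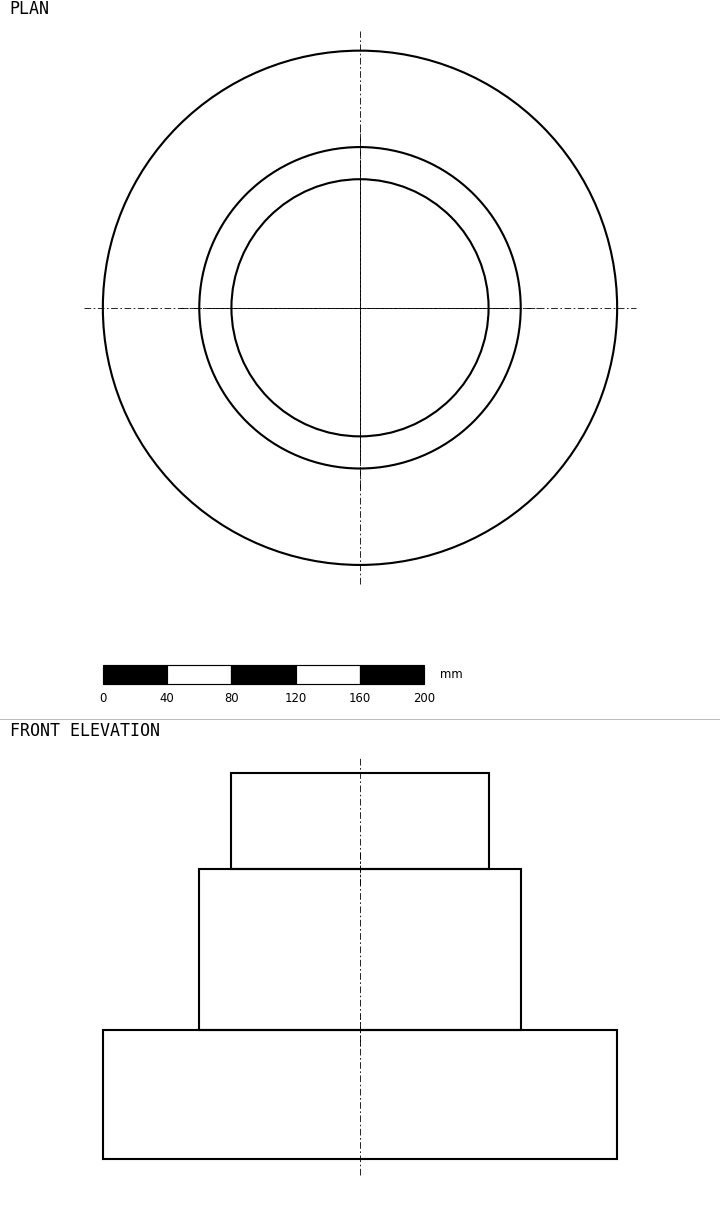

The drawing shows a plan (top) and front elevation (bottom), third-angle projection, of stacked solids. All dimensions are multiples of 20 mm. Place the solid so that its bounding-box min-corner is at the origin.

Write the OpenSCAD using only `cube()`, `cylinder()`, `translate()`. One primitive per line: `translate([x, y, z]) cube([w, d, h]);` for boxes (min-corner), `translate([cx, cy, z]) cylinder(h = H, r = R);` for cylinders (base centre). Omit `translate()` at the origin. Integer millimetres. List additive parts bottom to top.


translate([160, 160, 0]) cylinder(h = 80, r = 160);
translate([160, 160, 80]) cylinder(h = 100, r = 100);
translate([160, 160, 180]) cylinder(h = 60, r = 80);
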